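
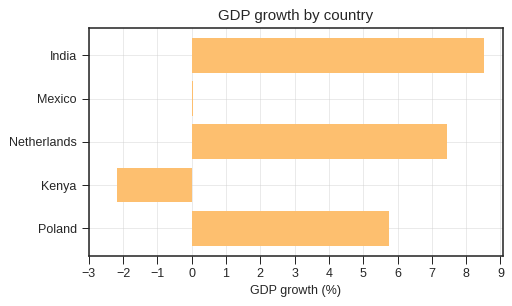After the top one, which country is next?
Netherlands

Top 3: India ≈ 9, Netherlands ≈ 7, Poland ≈ 6.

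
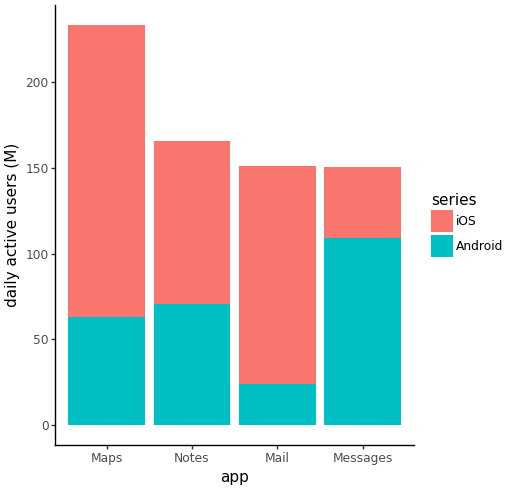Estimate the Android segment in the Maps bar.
Android top ≈ 60, bottom ≈ 0; segment ≈ 60.

≈ 60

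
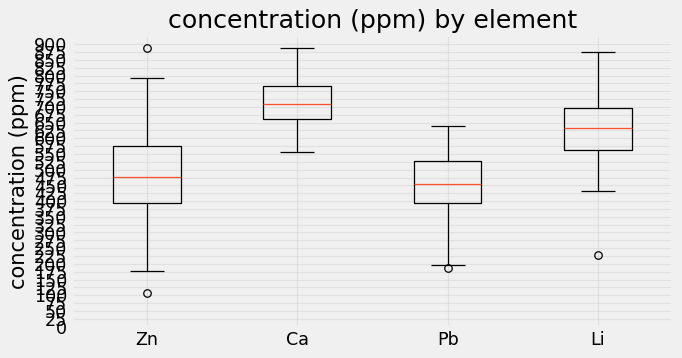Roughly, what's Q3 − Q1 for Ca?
Q3 ≈ 775, Q1 ≈ 675; IQR ≈ 100.

≈ 100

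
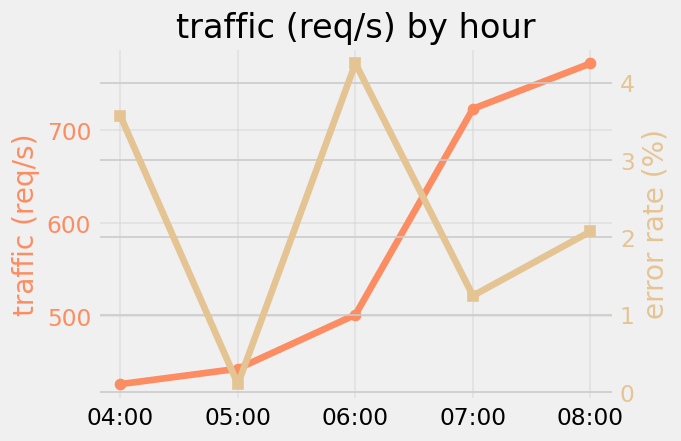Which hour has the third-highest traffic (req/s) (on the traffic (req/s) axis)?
06:00

Top 4 (on the traffic (req/s) axis): 08:00 ≈ 750, 07:00 ≈ 700, 06:00 ≈ 500, 05:00 ≈ 450.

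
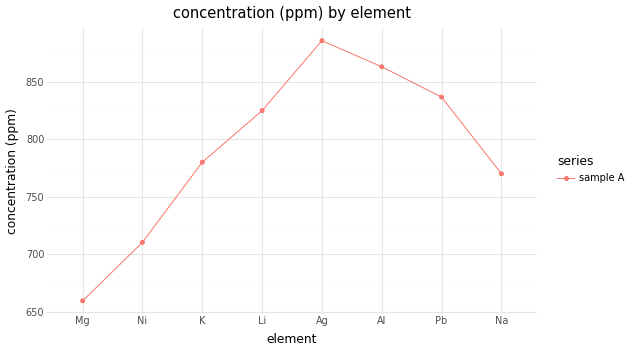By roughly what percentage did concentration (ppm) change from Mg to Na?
Mg ≈ 660, Na ≈ 760; (760 − 660) / 660 ≈ +15.2%.

≈ +15.2%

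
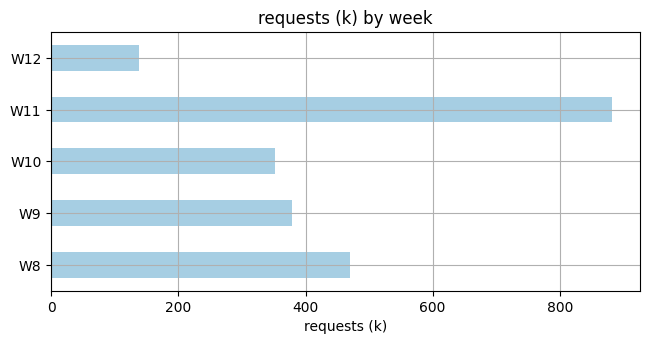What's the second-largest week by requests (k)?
W8

Top 3: W11 ≈ 900, W8 ≈ 500, W9 ≈ 400.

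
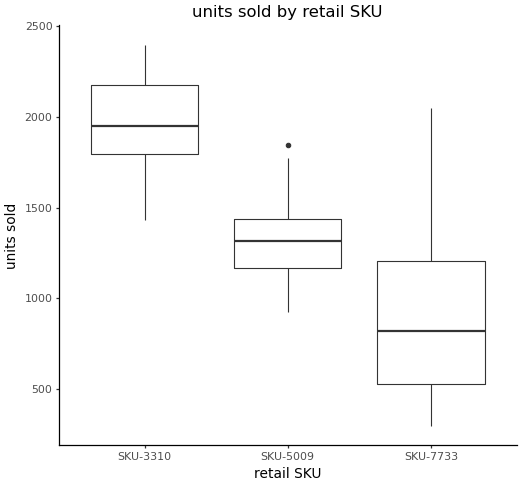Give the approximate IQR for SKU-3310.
Q3 ≈ 2200, Q1 ≈ 1800; IQR ≈ 400.

≈ 400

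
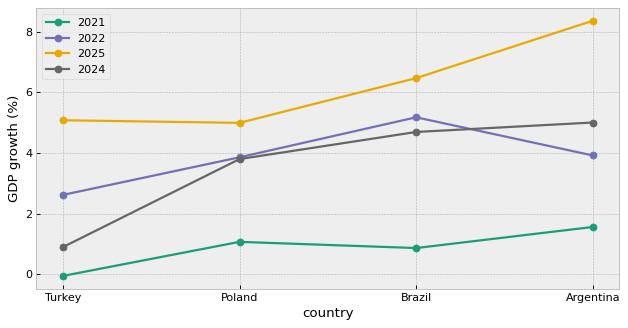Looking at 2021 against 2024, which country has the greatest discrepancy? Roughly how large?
Brazil, ≈ 4 %

Brazil: 2021 ≈ 1, 2024 ≈ 5 → gap ≈ 4. Next-largest (Argentina) is only ≈ 3.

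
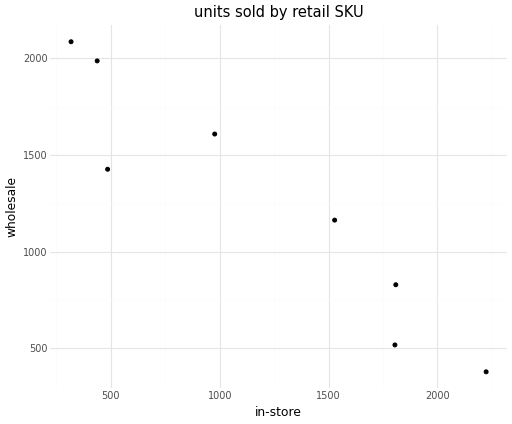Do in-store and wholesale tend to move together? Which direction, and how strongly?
negative, strong

Points are negatively correlated; strong (|r| ≈ 0.9).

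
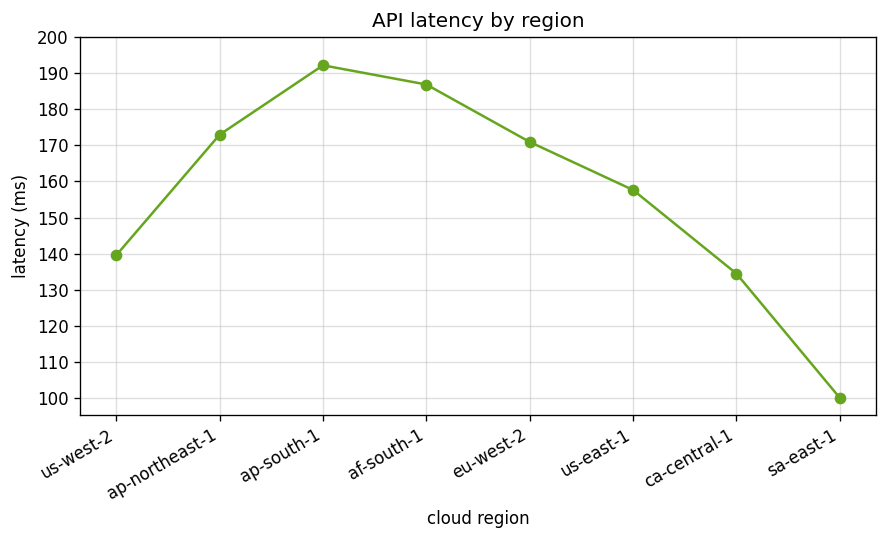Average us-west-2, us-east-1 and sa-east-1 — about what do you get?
(140 + 160 + 100) / 3 ≈ 133.

≈ 133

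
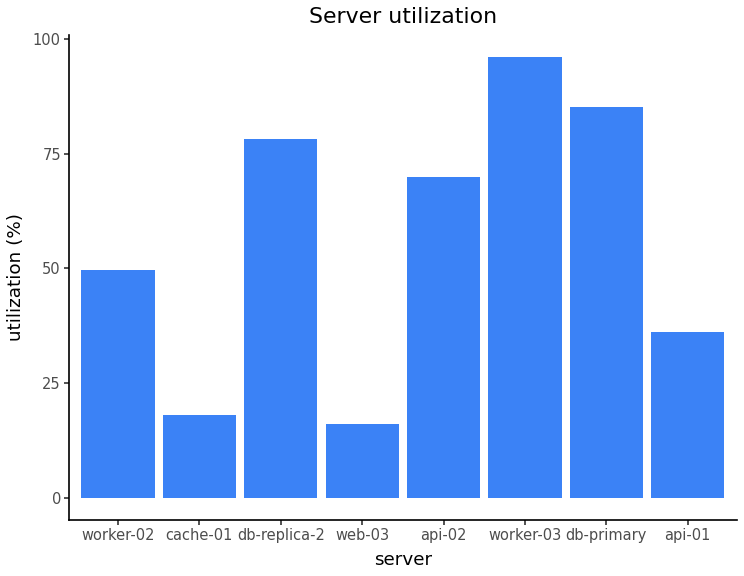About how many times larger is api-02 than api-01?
api-02 ≈ 70, api-01 ≈ 40; 70/40 ≈ 1.75.

≈ 1.75×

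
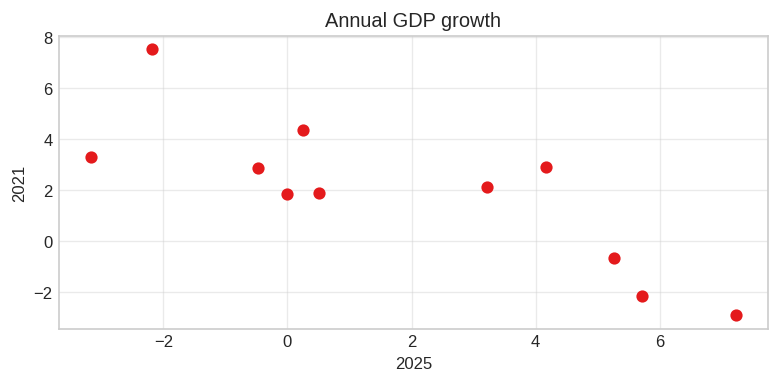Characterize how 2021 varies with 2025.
negative, strong

Points are negatively correlated; strong (|r| ≈ 0.8).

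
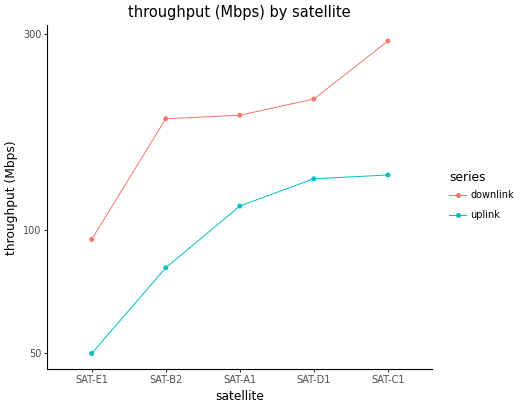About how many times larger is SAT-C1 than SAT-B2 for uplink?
≈ 1.75×

SAT-C1 ≈ 140, SAT-B2 ≈ 80; 140/80 ≈ 1.75.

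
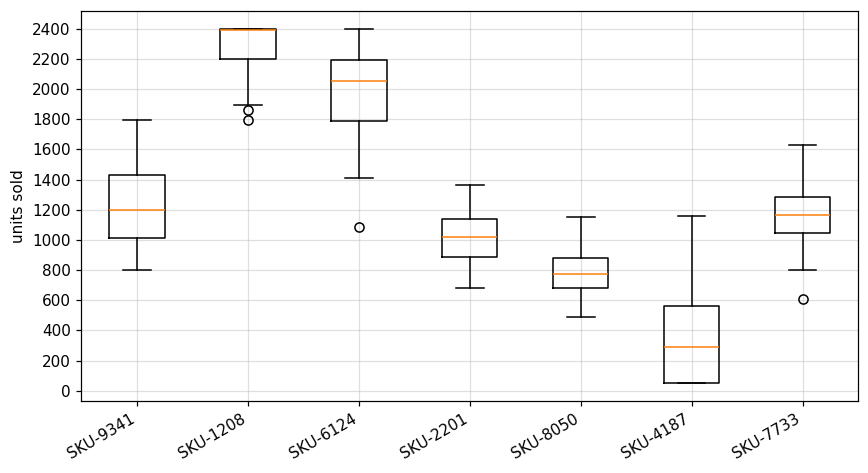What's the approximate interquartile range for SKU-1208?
Q3 ≈ 2400, Q1 ≈ 2200; IQR ≈ 200.

≈ 200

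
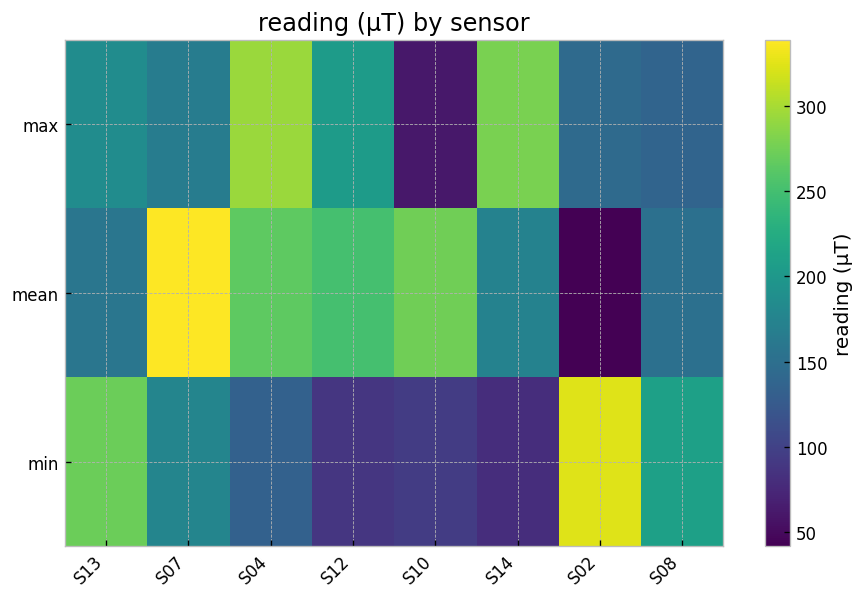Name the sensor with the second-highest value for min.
S13

Top 3 for min: S02 ≈ 325, S13 ≈ 275, S08 ≈ 200.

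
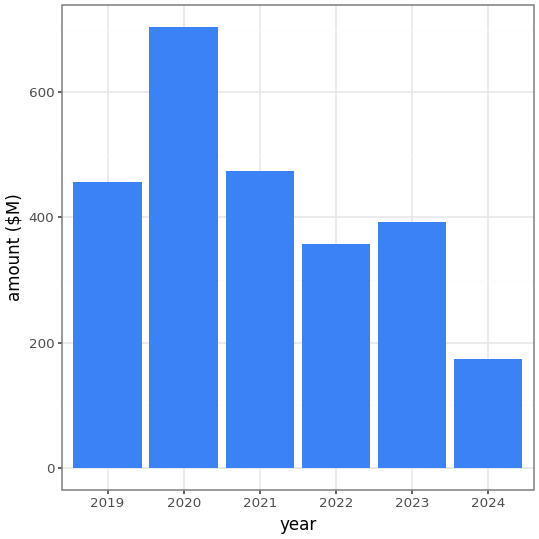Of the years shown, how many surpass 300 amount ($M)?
Above 300: 2019, 2020, 2021, 2022, 2023.

5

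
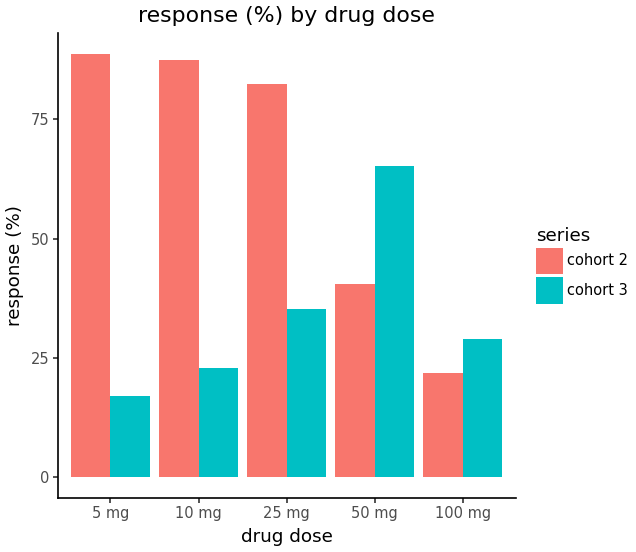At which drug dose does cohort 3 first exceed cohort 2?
25 mg: cohort 3 ≈ 40 vs cohort 2 ≈ 80 (not yet); 50 mg: cohort 3 ≈ 70 vs cohort 2 ≈ 40 (first crossover).

50 mg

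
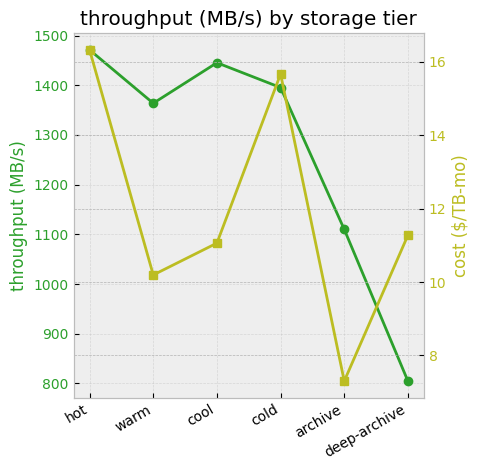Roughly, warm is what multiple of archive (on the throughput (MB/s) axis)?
warm ≈ 1400, archive ≈ 1100; 1400/1100 ≈ 1.27.

≈ 1.27×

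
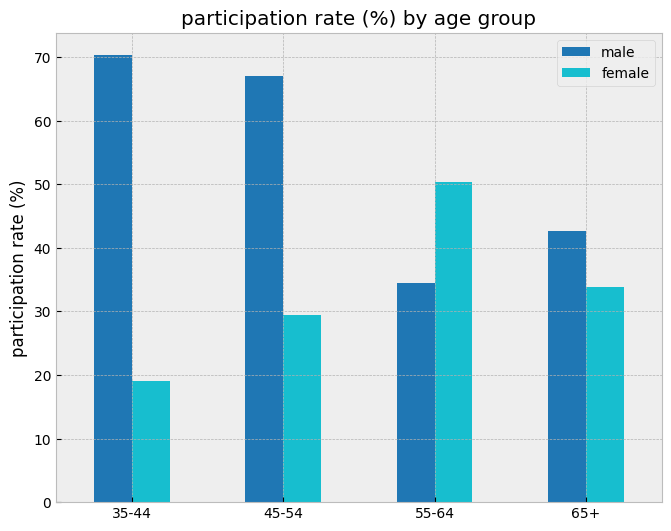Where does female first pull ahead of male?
45-54: female ≈ 30 vs male ≈ 70 (not yet); 55-64: female ≈ 50 vs male ≈ 30 (first crossover).

55-64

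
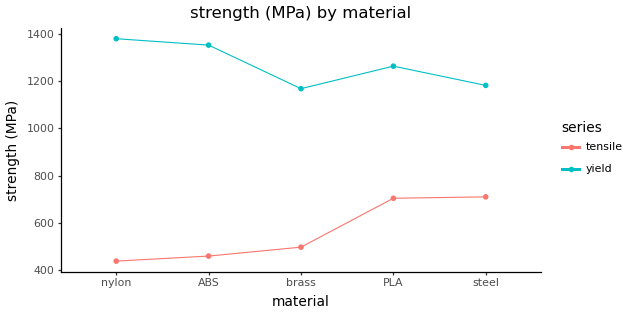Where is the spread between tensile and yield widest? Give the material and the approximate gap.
nylon, ≈ 1000 MPa

nylon: tensile ≈ 400, yield ≈ 1400 → gap ≈ 1000. Next-largest (ABS) is only ≈ 900.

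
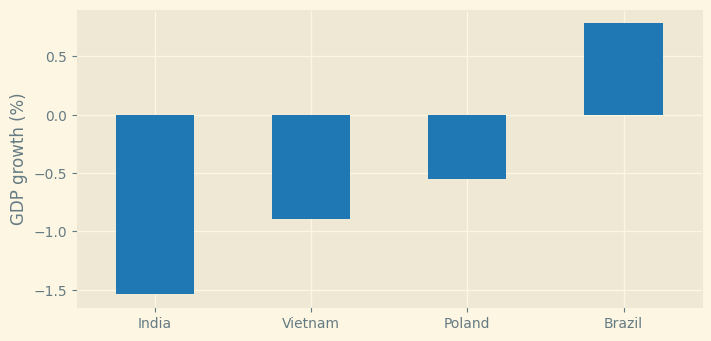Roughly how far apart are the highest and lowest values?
≈ 2.4

Max Brazil ≈ 0.8, min India ≈ -1.6; range ≈ 2.4.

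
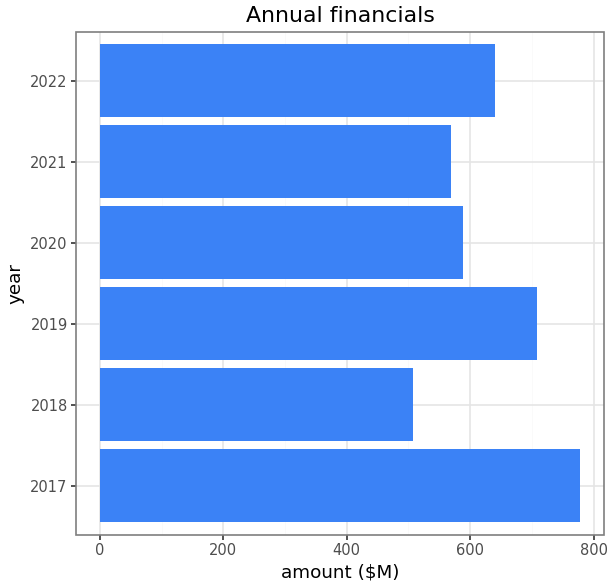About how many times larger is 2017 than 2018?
2017 ≈ 800, 2018 ≈ 500; 800/500 ≈ 1.6.

≈ 1.6×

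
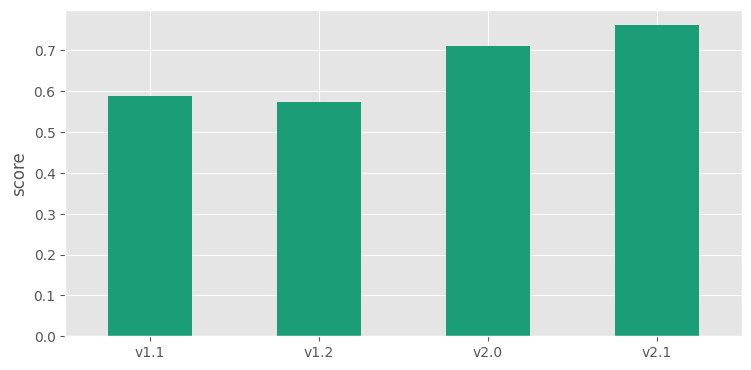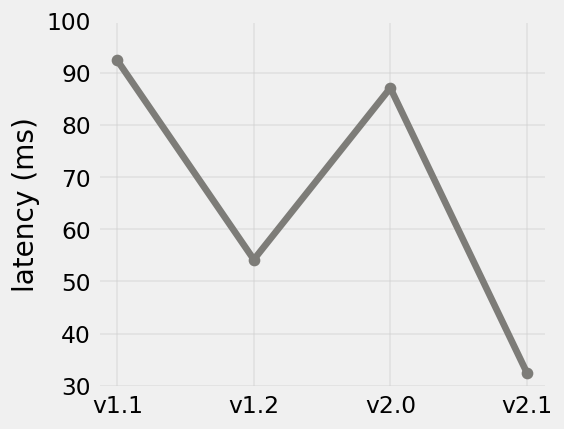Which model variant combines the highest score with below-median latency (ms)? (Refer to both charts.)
v2.1

Chart 2 median latency (ms) ≈ 70; below-median model variants: v1.2, v2.1. Among those, v2.1 has the highest score (≈ 0.8).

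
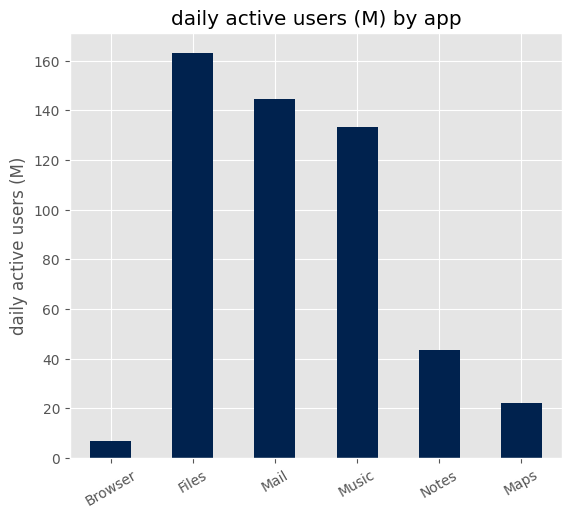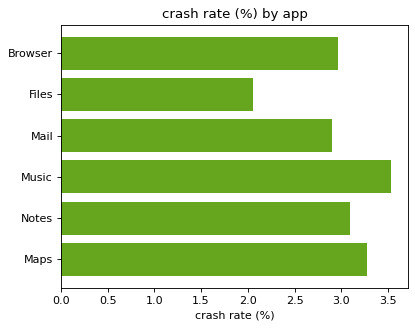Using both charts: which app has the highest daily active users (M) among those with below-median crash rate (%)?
Chart 2 median crash rate (%) ≈ 3; below-median apps: Browser, Files, Mail. Among those, Files has the highest daily active users (M) (≈ 160).

Files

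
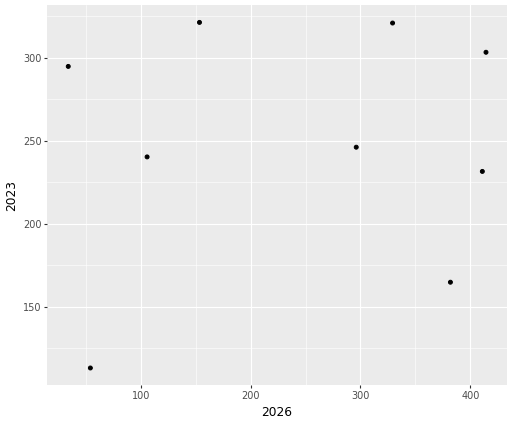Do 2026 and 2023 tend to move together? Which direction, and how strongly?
no clear correlation

Points are roughly uncorrelated; weak (|r| ≈ 0.1).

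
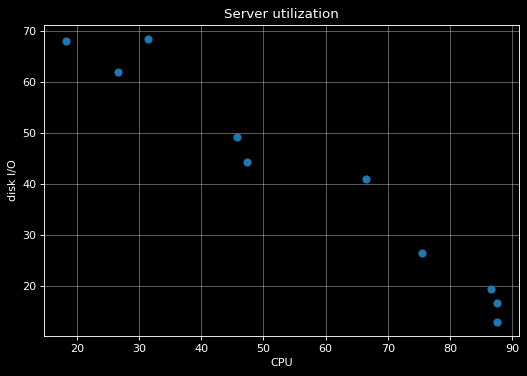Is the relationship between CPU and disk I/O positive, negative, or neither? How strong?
negative, strong

Points are negatively correlated; strong (|r| ≈ 1.0).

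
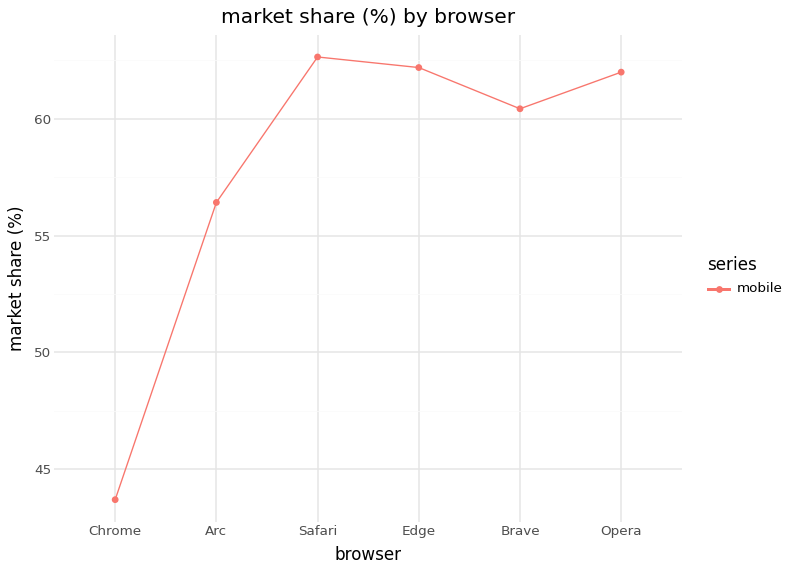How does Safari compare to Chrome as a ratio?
Safari ≈ 62, Chrome ≈ 44; 62/44 ≈ 1.41.

≈ 1.41×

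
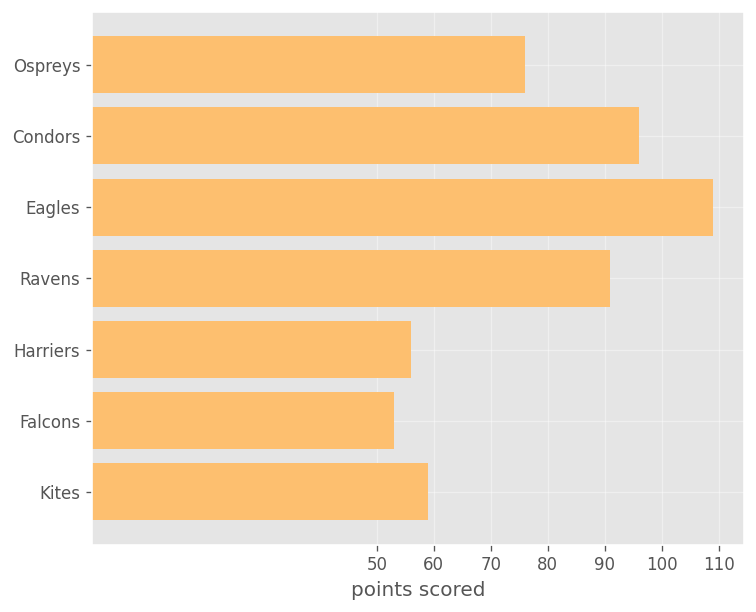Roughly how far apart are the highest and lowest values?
≈ 60

Max Eagles ≈ 110, min Falcons ≈ 50; range ≈ 60.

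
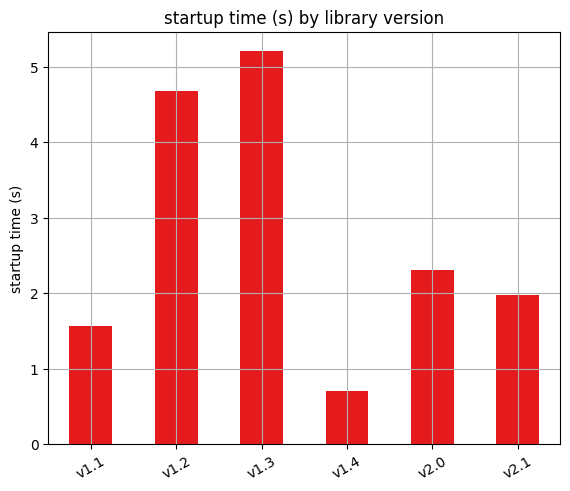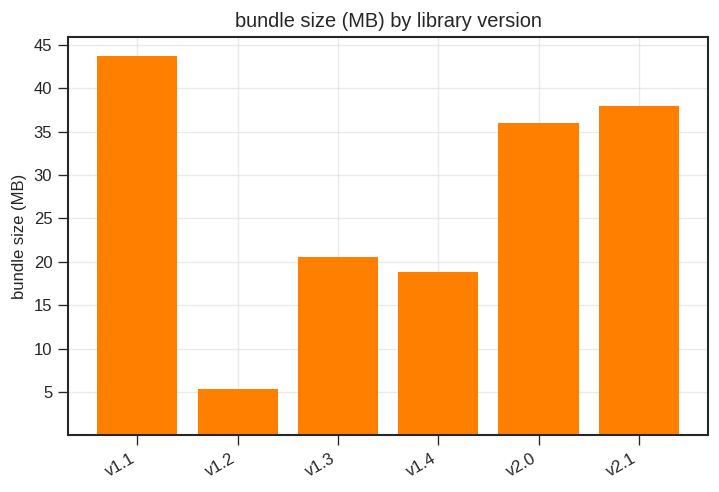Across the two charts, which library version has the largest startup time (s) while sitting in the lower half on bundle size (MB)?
Chart 2 median bundle size (MB) ≈ 30; below-median library versions: v1.2, v1.3, v1.4. Among those, v1.3 has the highest startup time (s) (≈ 5).

v1.3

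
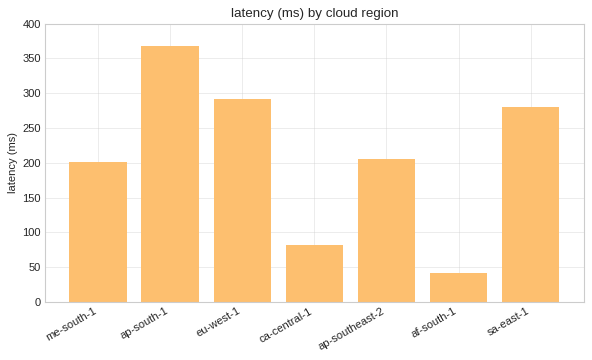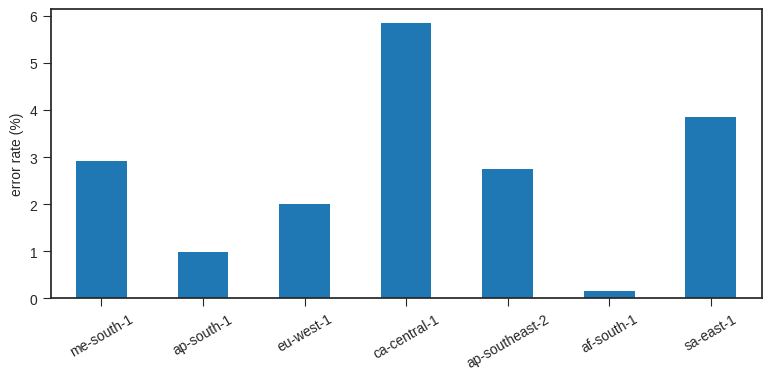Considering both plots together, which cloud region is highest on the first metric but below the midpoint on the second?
Chart 2 median error rate (%) ≈ 3; below-median cloud regions: ap-south-1, eu-west-1, af-south-1. Among those, ap-south-1 has the highest latency (ms) (≈ 350).

ap-south-1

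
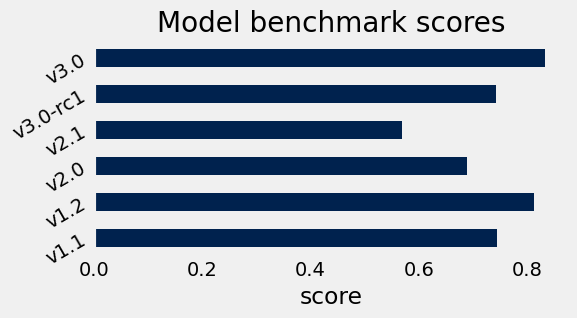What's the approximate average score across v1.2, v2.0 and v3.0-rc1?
≈ 0.73

(0.8 + 0.7 + 0.7) / 3 ≈ 0.73.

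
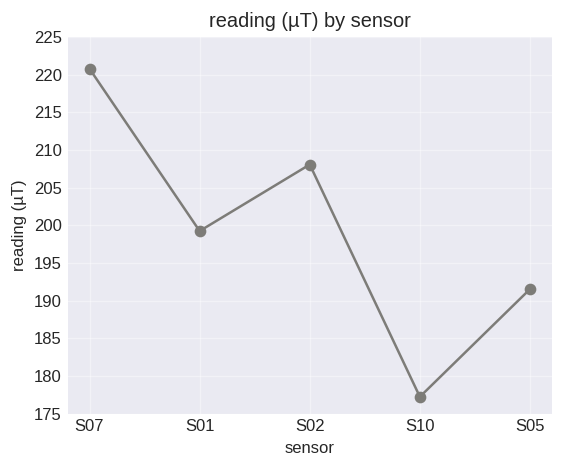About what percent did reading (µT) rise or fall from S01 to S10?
S01 ≈ 200, S10 ≈ 175; (175 − 200) / 200 ≈ -12.5%.

≈ -12.5%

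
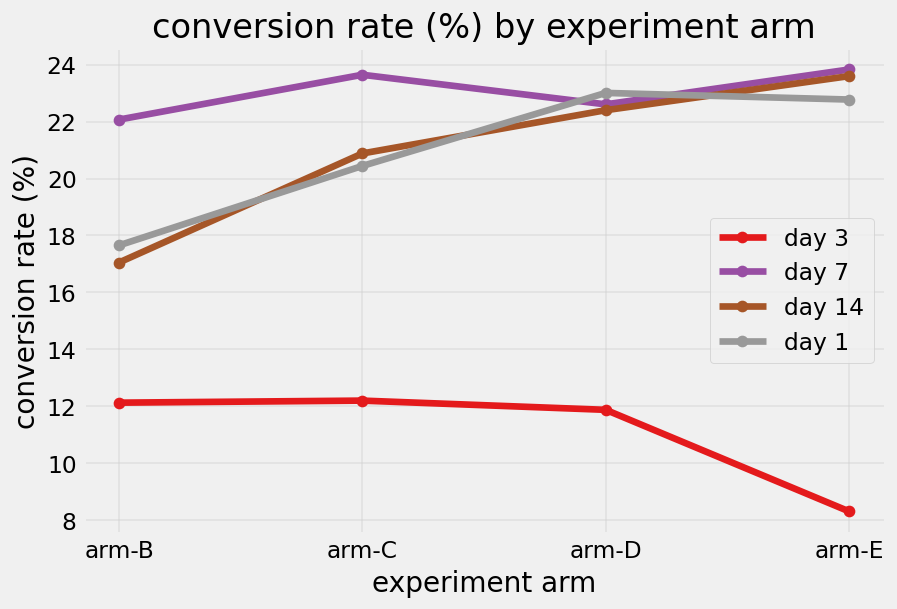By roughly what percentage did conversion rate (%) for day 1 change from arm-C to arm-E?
arm-C ≈ 20, arm-E ≈ 22; (22 − 20) / 20 ≈ +10%.

≈ +10%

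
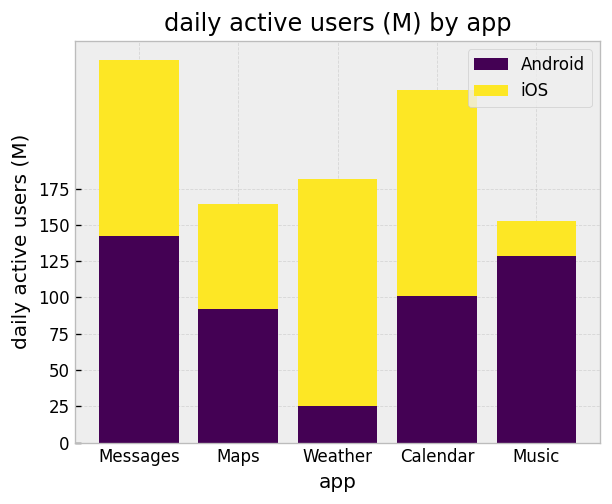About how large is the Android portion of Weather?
≈ 25

Android top ≈ 25, bottom ≈ 0; segment ≈ 25.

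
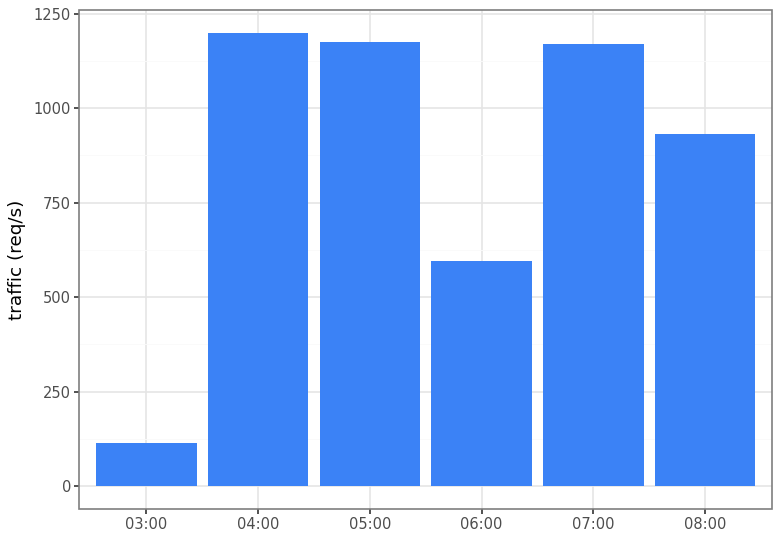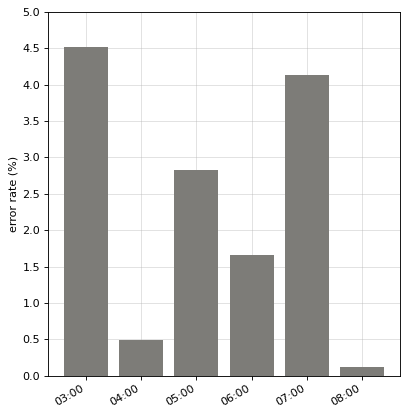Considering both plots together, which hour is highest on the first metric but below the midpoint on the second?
04:00

Chart 2 median error rate (%) ≈ 2; below-median hours: 04:00, 06:00, 08:00. Among those, 04:00 has the highest traffic (req/s) (≈ 1200).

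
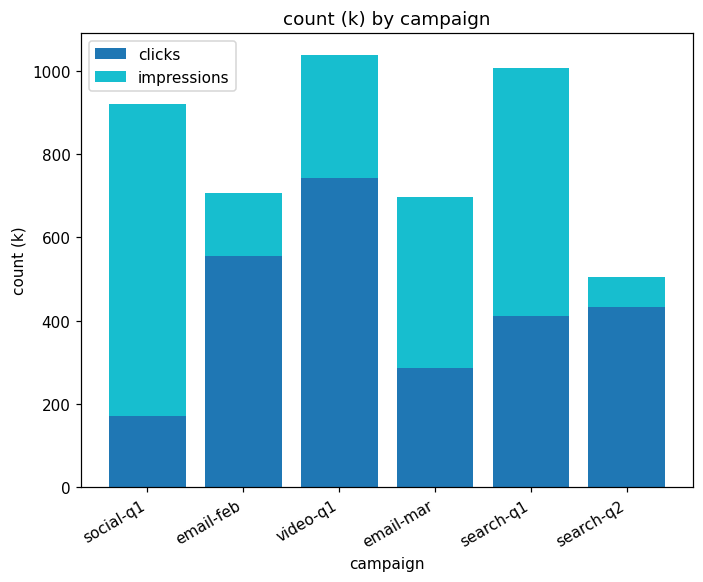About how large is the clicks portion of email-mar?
clicks top ≈ 300, bottom ≈ 0; segment ≈ 300.

≈ 300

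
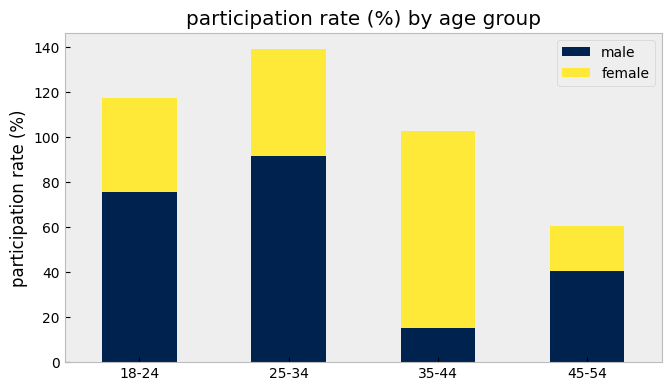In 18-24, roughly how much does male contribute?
male top ≈ 80, bottom ≈ 0; segment ≈ 80.

≈ 80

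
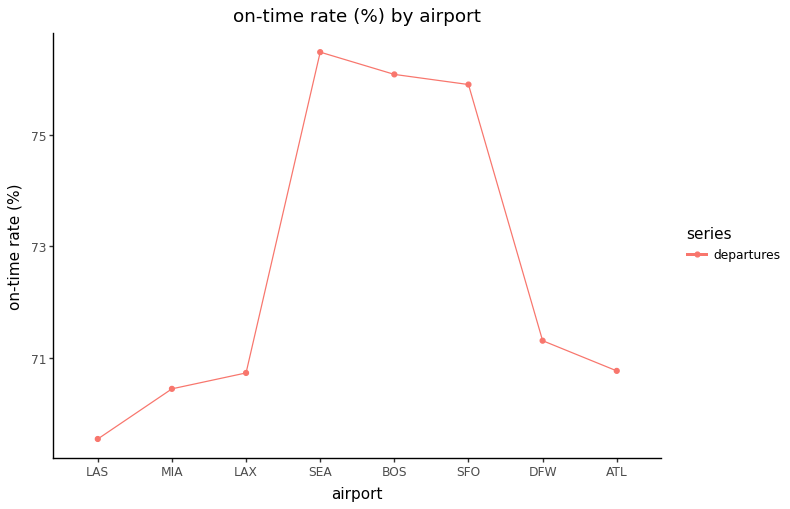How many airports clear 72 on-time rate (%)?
Above 72: SEA, BOS, SFO.

3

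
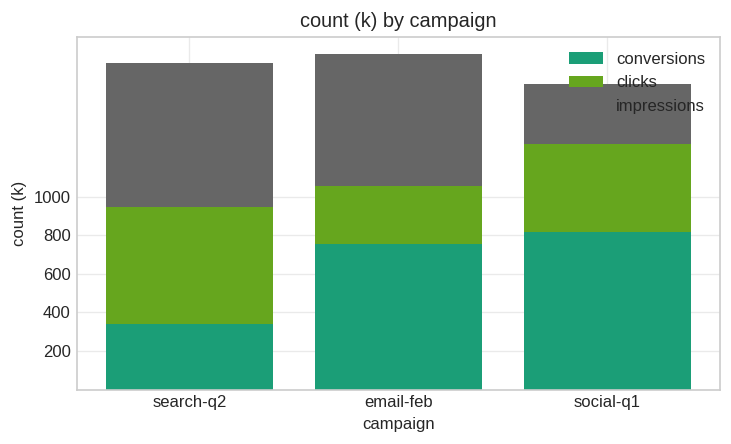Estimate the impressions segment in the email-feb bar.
≈ 800

impressions top ≈ 1800, bottom ≈ 1000; segment ≈ 800.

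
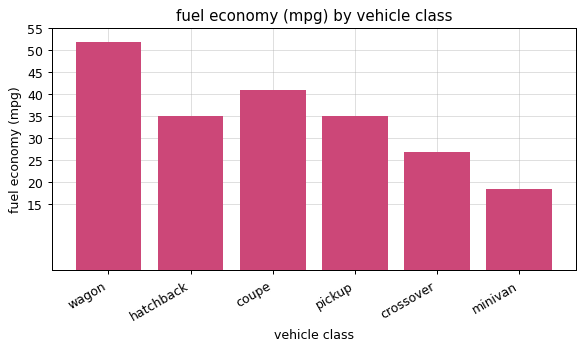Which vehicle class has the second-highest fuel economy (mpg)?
Top 3: wagon ≈ 50, coupe ≈ 40, pickup ≈ 35.

coupe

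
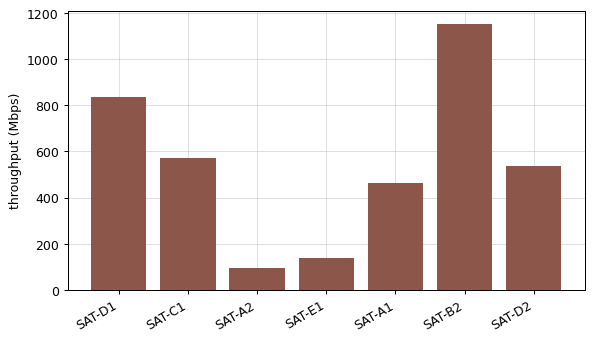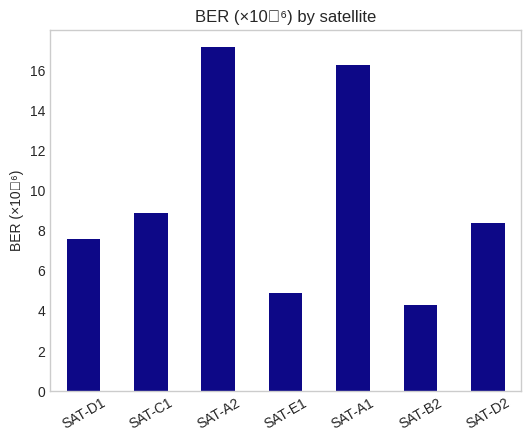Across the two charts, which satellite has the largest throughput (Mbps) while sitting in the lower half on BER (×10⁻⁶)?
SAT-B2

Chart 2 median BER (×10⁻⁶) ≈ 8; below-median satellites: SAT-D1, SAT-E1, SAT-B2. Among those, SAT-B2 has the highest throughput (Mbps) (≈ 1200).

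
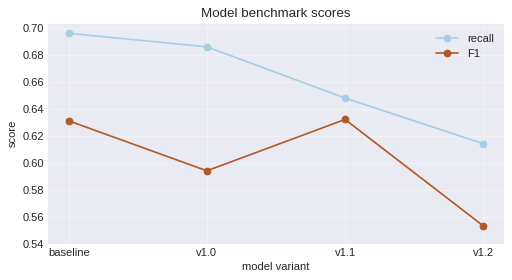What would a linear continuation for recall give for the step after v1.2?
Last three: 0.68, 0.64, 0.62 → slope ≈ -0.03/step → next ≈ 0.59.

≈ 0.59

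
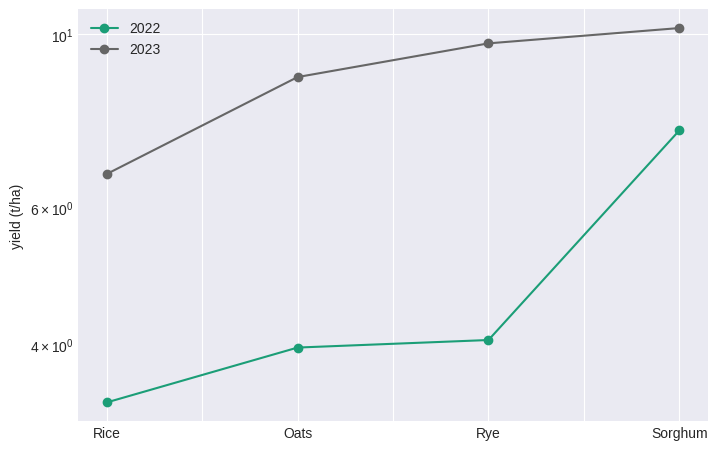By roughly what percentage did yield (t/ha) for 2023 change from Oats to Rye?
≈ +11.1%

Oats ≈ 9, Rye ≈ 10; (10 − 9) / 9 ≈ +11.1%.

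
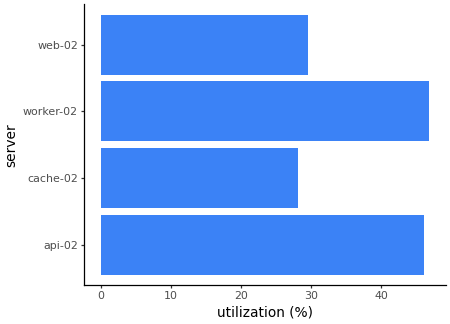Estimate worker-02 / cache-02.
≈ 1.5×

worker-02 ≈ 45, cache-02 ≈ 30; 45/30 ≈ 1.5.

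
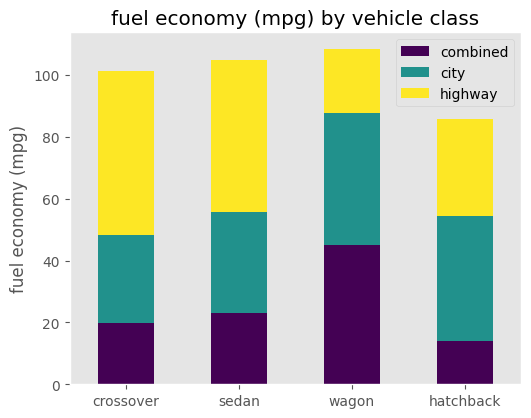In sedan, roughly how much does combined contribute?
≈ 20

combined top ≈ 20, bottom ≈ 0; segment ≈ 20.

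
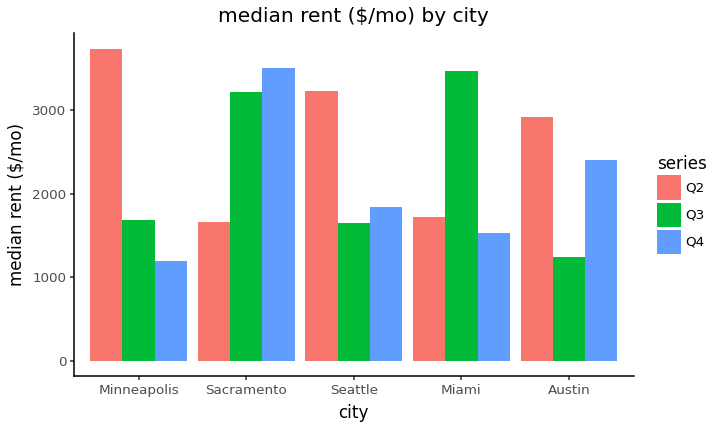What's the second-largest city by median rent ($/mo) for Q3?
Top 3 for Q3: Miami ≈ 3500, Sacramento ≈ 3000, Minneapolis ≈ 1500.

Sacramento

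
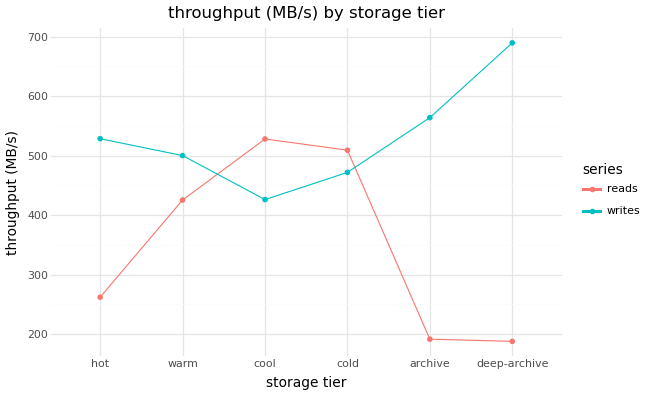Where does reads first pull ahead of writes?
warm: reads ≈ 450 vs writes ≈ 500 (not yet); cool: reads ≈ 550 vs writes ≈ 450 (first crossover).

cool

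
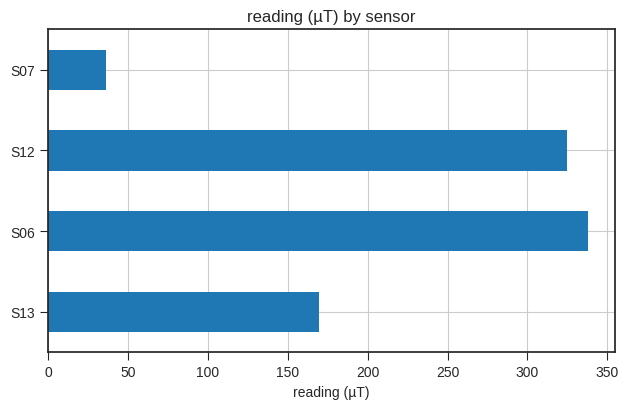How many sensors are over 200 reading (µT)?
2

Above 200: S06, S12.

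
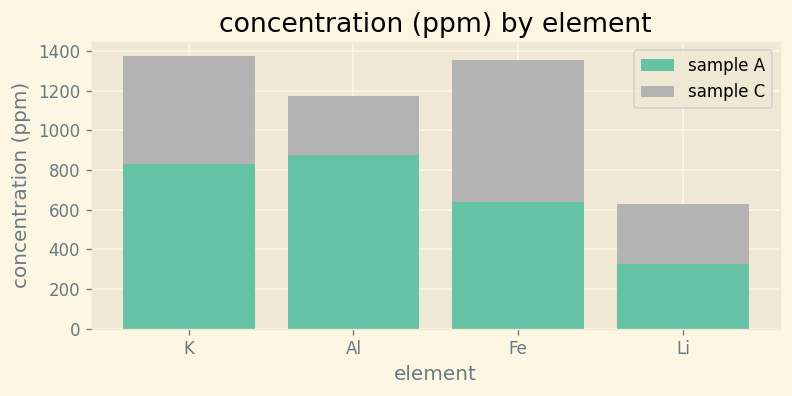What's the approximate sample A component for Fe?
≈ 600

sample A top ≈ 600, bottom ≈ 0; segment ≈ 600.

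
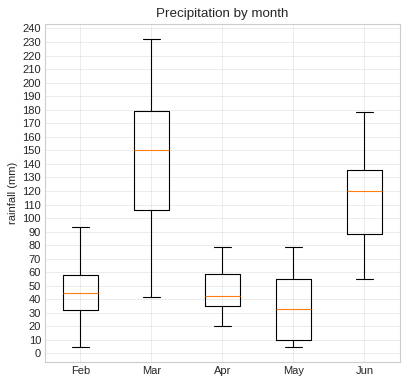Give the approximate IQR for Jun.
Q3 ≈ 140, Q1 ≈ 90; IQR ≈ 50.

≈ 50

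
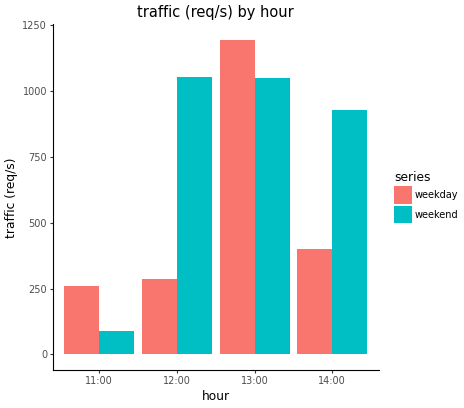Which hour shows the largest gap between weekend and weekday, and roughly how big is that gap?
12:00, ≈ 800 req/s

12:00: weekend ≈ 1100, weekday ≈ 300 → gap ≈ 800. Next-largest (14:00) is only ≈ 500.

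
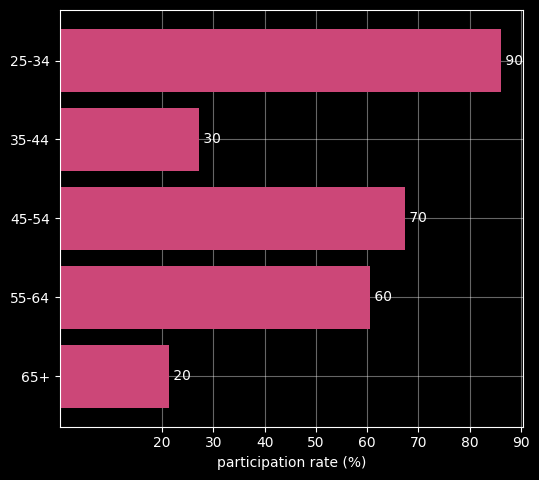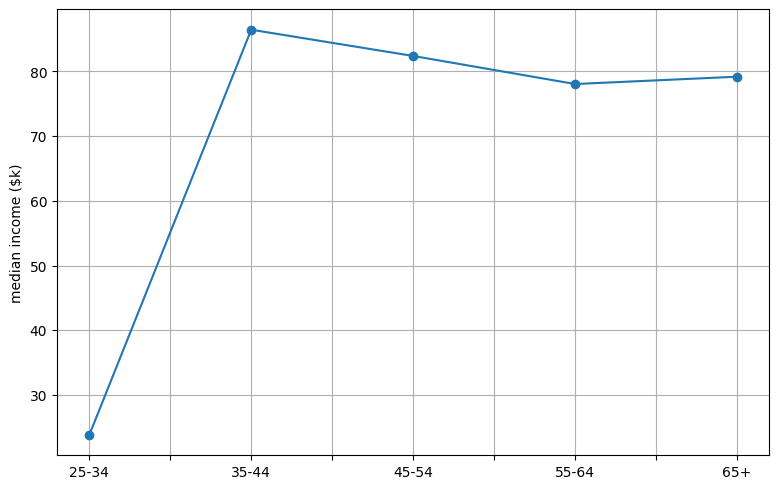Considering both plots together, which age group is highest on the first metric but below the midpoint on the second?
Chart 2 median median income ($k) ≈ 80; below-median age groups: 25-34, 55-64. Among those, 25-34 has the highest participation rate (%) (≈ 90).

25-34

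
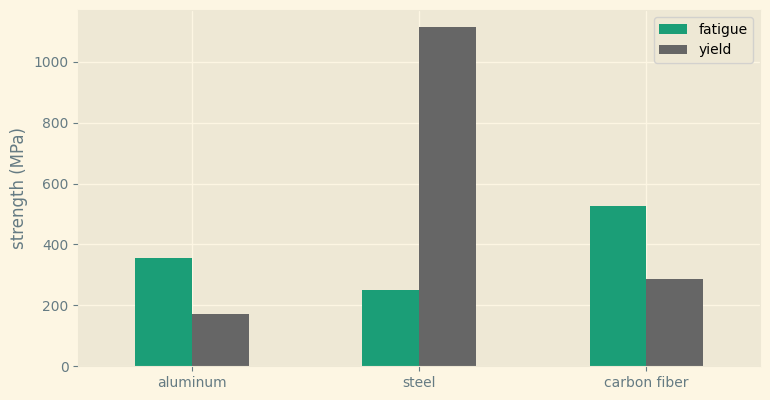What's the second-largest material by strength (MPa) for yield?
carbon fiber

Top 3 for yield: steel ≈ 1100, carbon fiber ≈ 300, aluminum ≈ 200.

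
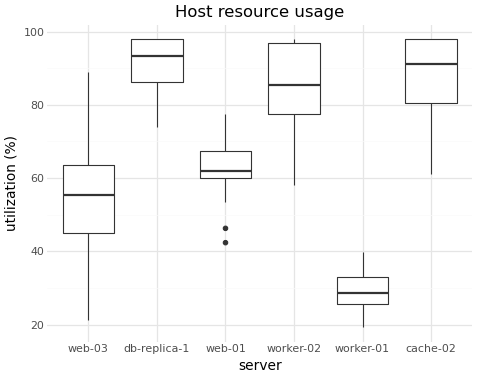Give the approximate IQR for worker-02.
Q3 ≈ 100, Q1 ≈ 80; IQR ≈ 20.

≈ 20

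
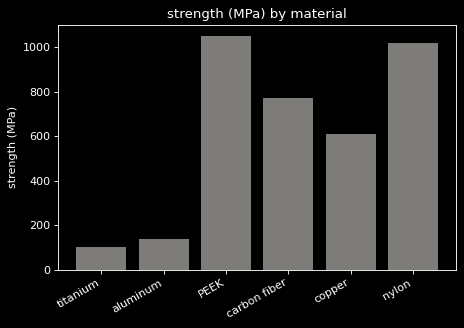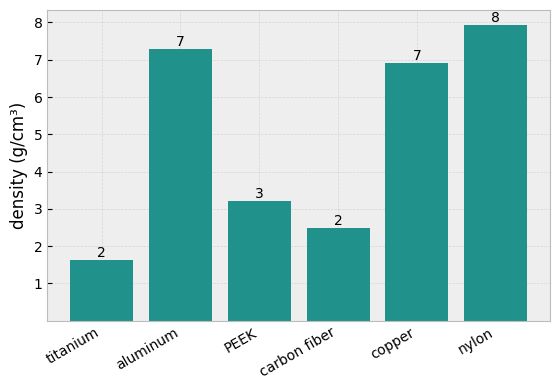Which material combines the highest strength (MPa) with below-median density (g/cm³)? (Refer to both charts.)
PEEK

Chart 2 median density (g/cm³) ≈ 5; below-median materials: titanium, PEEK, carbon fiber. Among those, PEEK has the highest strength (MPa) (≈ 1000).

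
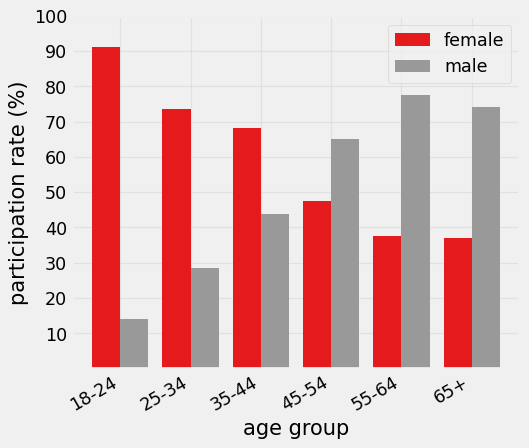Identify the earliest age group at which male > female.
35-44: male ≈ 40 vs female ≈ 70 (not yet); 45-54: male ≈ 70 vs female ≈ 50 (first crossover).

45-54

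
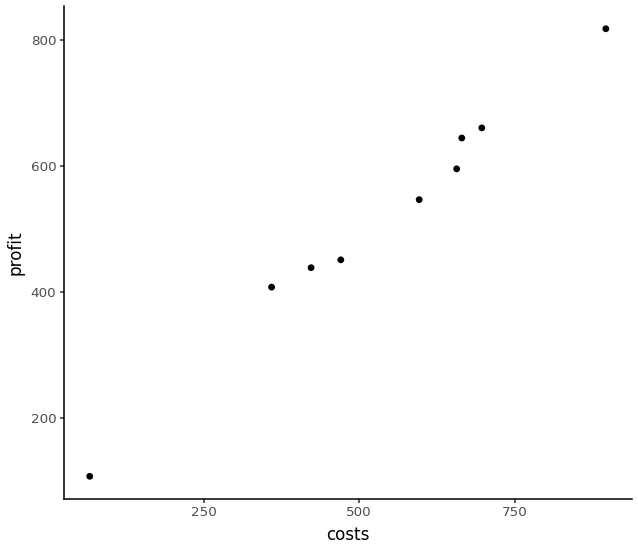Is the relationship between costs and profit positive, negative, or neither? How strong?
positive, strong

Points are positively correlated; strong (|r| ≈ 1.0).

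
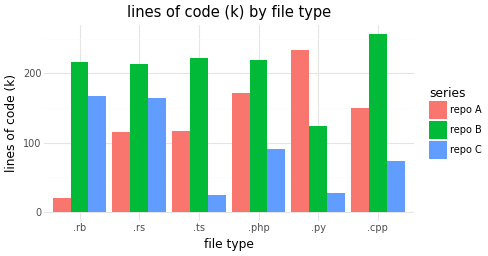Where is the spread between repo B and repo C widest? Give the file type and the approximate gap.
.ts: repo B ≈ 225, repo C ≈ 25 → gap ≈ 200. Next-largest (.cpp) is only ≈ 175.

.ts, ≈ 200 k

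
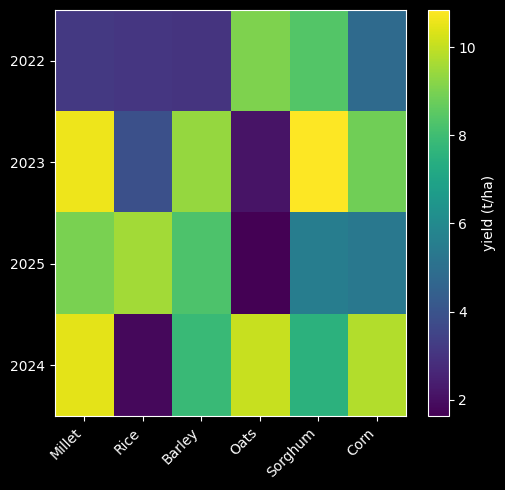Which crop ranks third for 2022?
Corn

Top 4 for 2022: Oats ≈ 9, Sorghum ≈ 8, Corn ≈ 5, Millet ≈ 3.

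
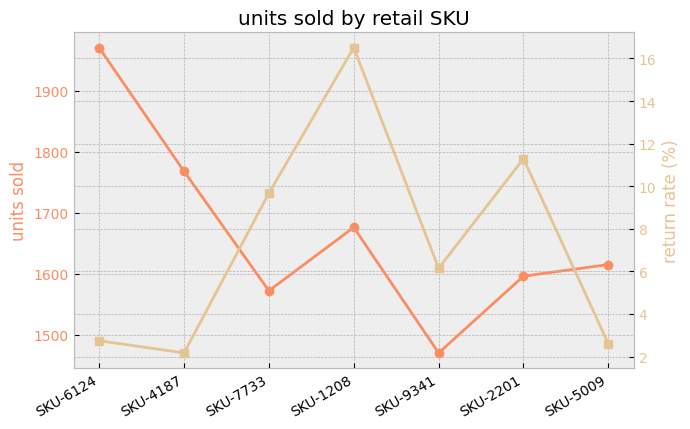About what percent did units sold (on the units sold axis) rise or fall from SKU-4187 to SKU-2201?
≈ -8.6%

SKU-4187 ≈ 1750, SKU-2201 ≈ 1600; (1600 − 1750) / 1750 ≈ -8.6%.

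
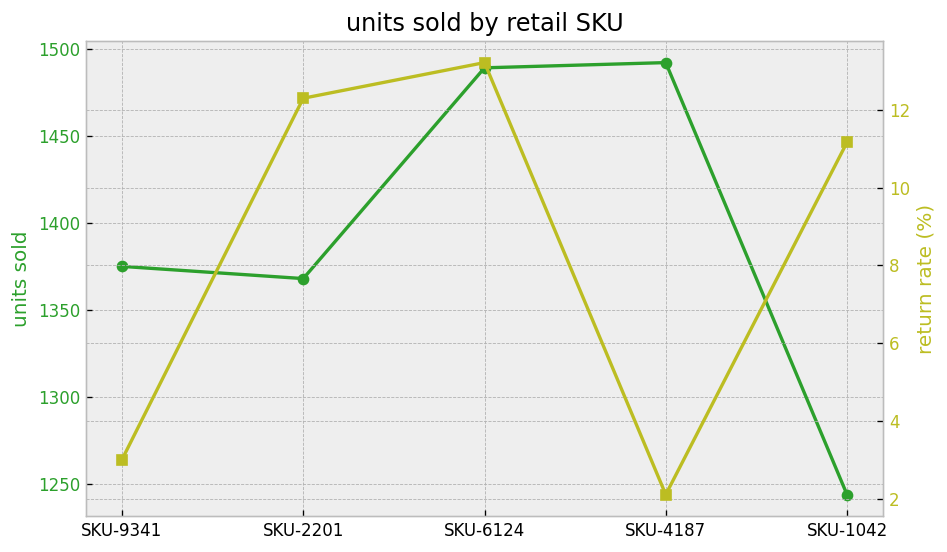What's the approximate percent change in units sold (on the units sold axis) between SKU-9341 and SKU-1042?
≈ -9.1%

SKU-9341 ≈ 1375, SKU-1042 ≈ 1250; (1250 − 1375) / 1375 ≈ -9.1%.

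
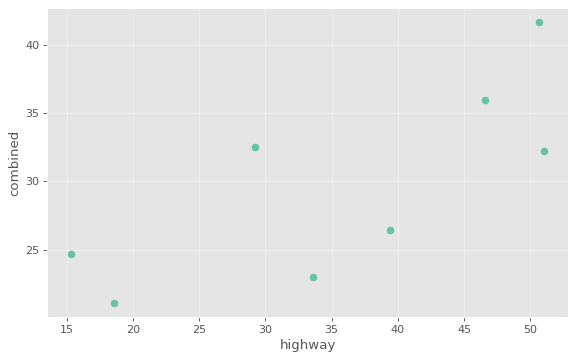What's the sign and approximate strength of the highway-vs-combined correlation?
Points are positively correlated; strong (|r| ≈ 0.8).

positive, strong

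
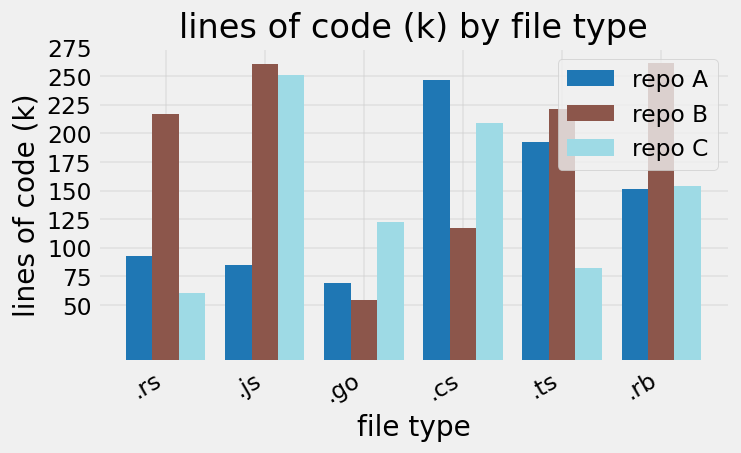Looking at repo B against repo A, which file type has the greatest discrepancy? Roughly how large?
.js: repo B ≈ 250, repo A ≈ 75 → gap ≈ 175. Next-largest (.cs) is only ≈ 125.

.js, ≈ 175 k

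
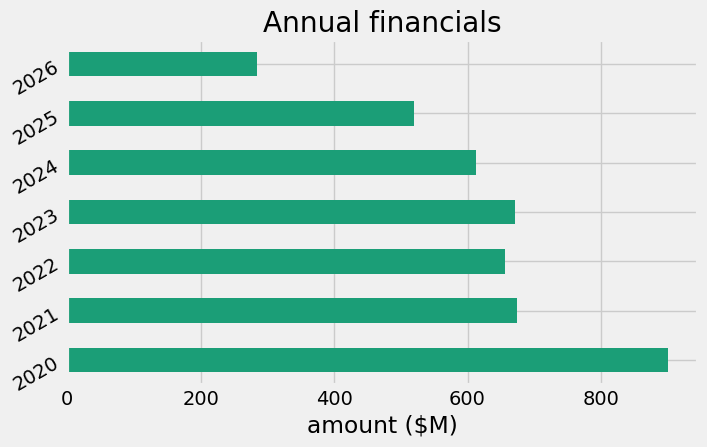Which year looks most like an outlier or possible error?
2026

2026 ≈ 300; the rest sit between ≈ 500 and ≈ 900.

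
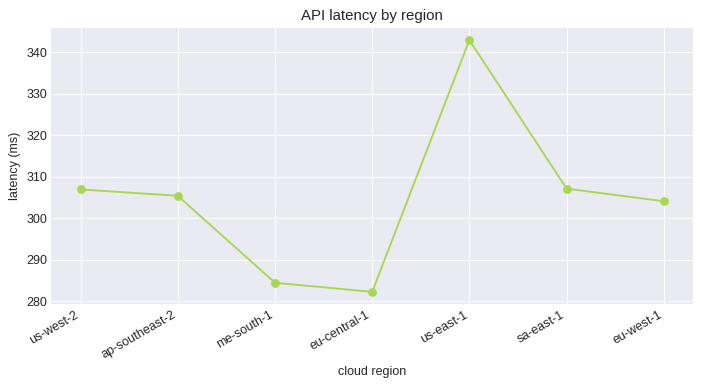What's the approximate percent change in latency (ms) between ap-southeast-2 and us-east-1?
ap-southeast-2 ≈ 310, us-east-1 ≈ 340; (340 − 310) / 310 ≈ +9.7%.

≈ +9.7%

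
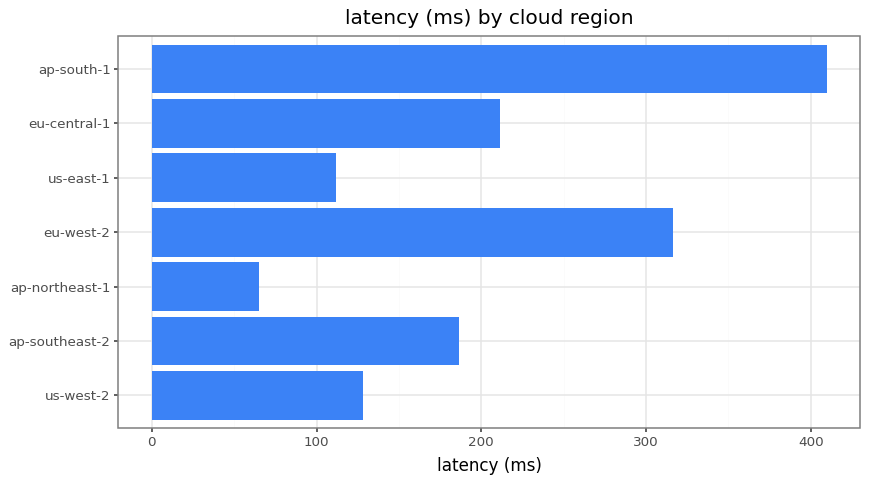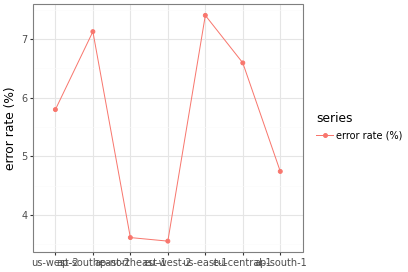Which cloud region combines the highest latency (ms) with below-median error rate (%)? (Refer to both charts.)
ap-south-1

Chart 2 median error rate (%) ≈ 6; below-median cloud regions: ap-northeast-1, eu-west-2, ap-south-1. Among those, ap-south-1 has the highest latency (ms) (≈ 400).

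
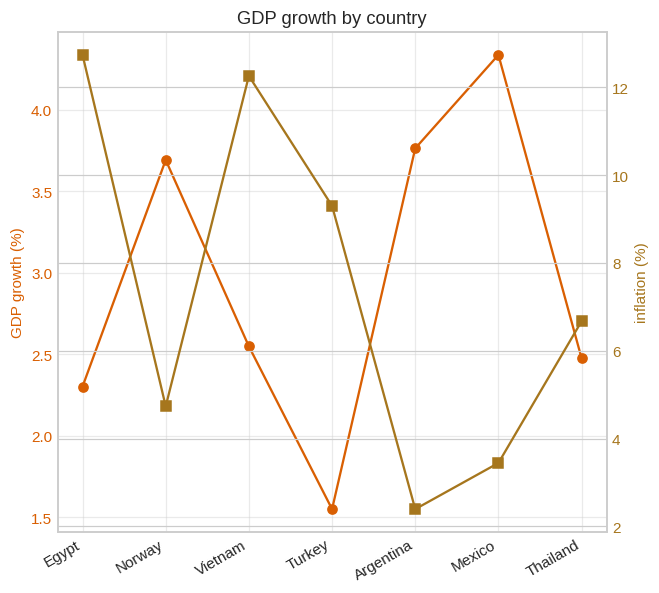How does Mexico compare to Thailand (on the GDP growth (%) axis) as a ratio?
Mexico ≈ 4.5, Thailand ≈ 2.5; 4.5/2.5 ≈ 1.8.

≈ 1.8×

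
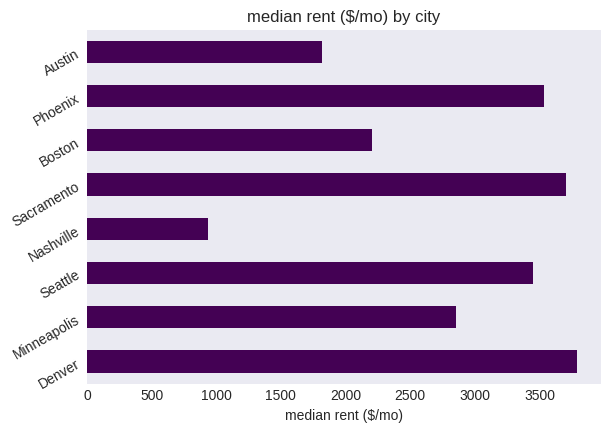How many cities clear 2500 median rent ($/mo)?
5

Above 2500: Denver, Minneapolis, Seattle, Sacramento, Phoenix.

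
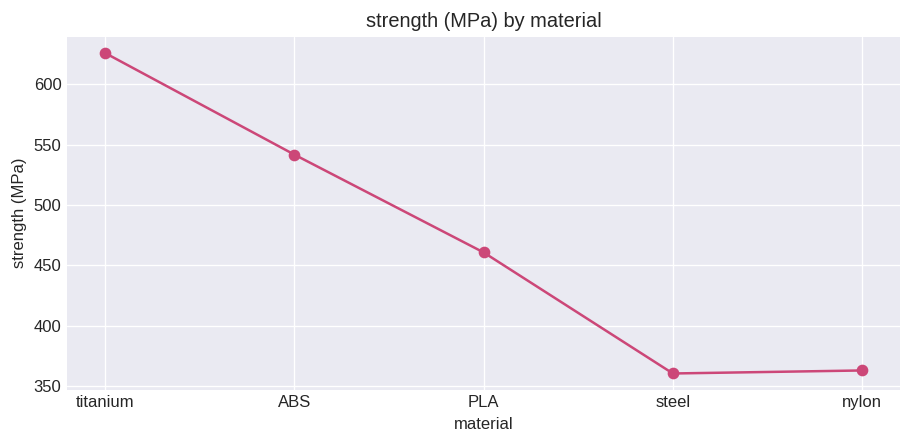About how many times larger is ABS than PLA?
≈ 1.22×

ABS ≈ 550, PLA ≈ 450; 550/450 ≈ 1.22.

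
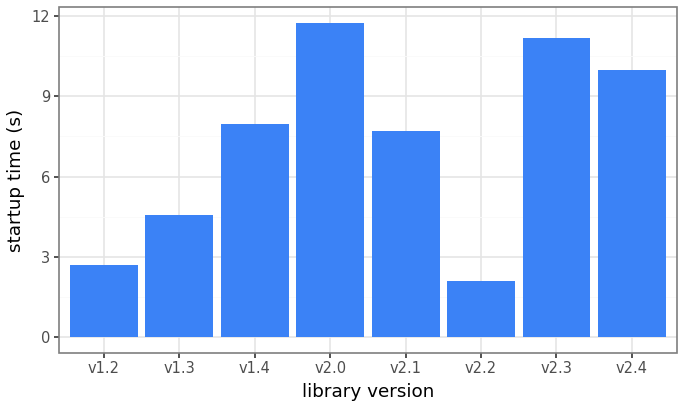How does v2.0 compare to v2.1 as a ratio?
v2.0 ≈ 12, v2.1 ≈ 8; 12/8 ≈ 1.5.

≈ 1.5×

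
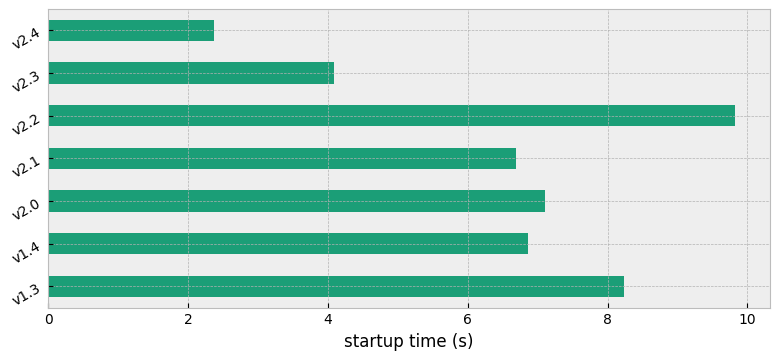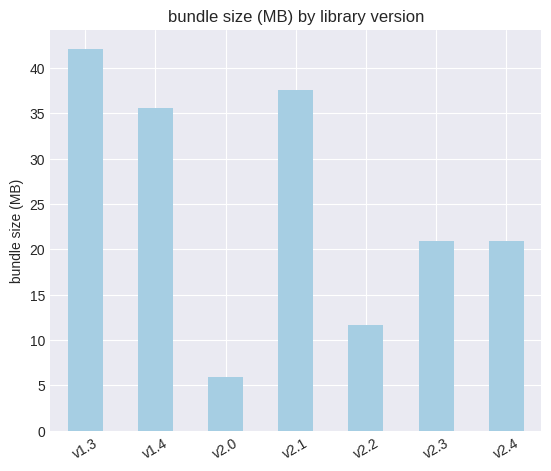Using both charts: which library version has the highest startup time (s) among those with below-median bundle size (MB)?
v2.2

Chart 2 median bundle size (MB) ≈ 20; below-median library versions: v2.0, v2.2, v2.4. Among those, v2.2 has the highest startup time (s) (≈ 10).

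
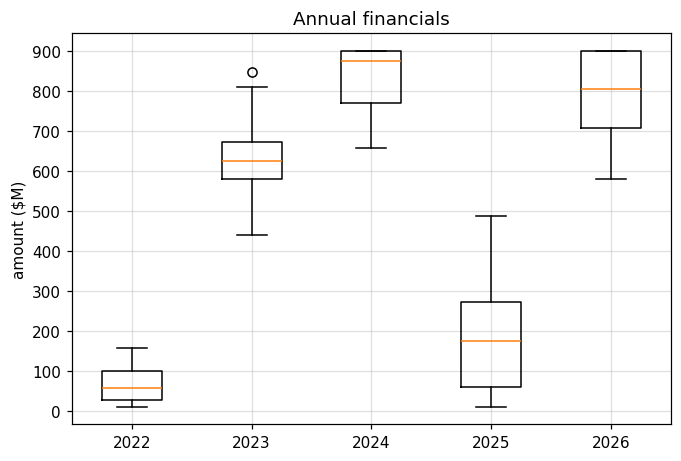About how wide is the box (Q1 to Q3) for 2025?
≈ 200

Q3 ≈ 300, Q1 ≈ 100; IQR ≈ 200.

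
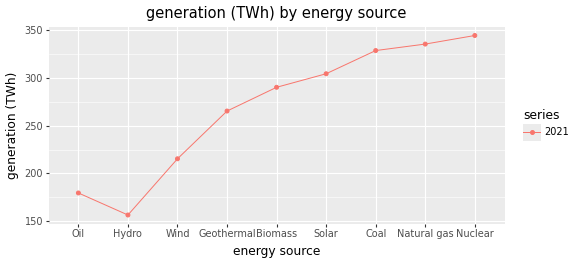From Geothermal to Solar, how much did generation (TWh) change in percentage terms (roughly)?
Geothermal ≈ 260, Solar ≈ 300; (300 − 260) / 260 ≈ +15.4%.

≈ +15.4%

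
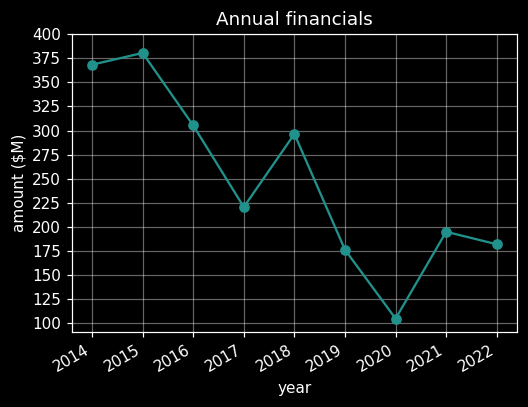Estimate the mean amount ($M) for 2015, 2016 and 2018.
(375 + 300 + 300) / 3 ≈ 325.

≈ 325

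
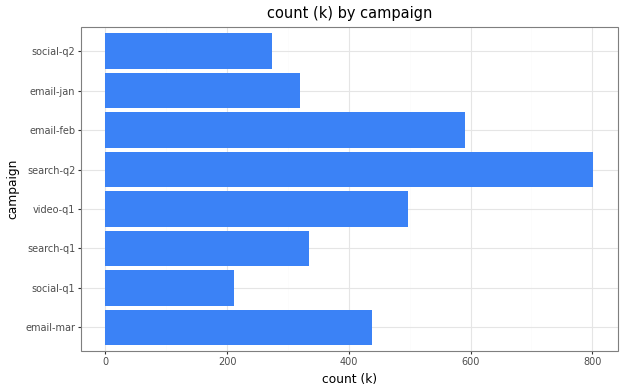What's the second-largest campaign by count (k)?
email-feb

Top 3: search-q2 ≈ 800, email-feb ≈ 600, video-q1 ≈ 500.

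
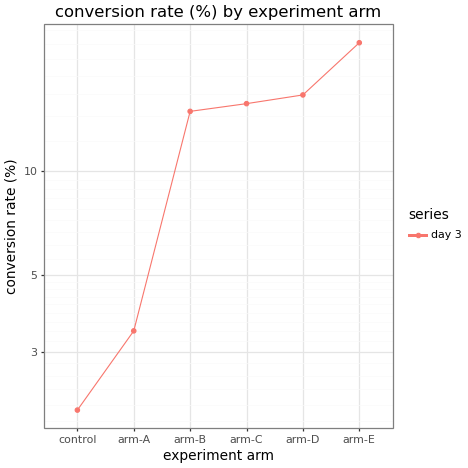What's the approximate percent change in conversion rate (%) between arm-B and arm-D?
arm-B ≈ 14, arm-D ≈ 16; (16 − 14) / 14 ≈ +14.3%.

≈ +14.3%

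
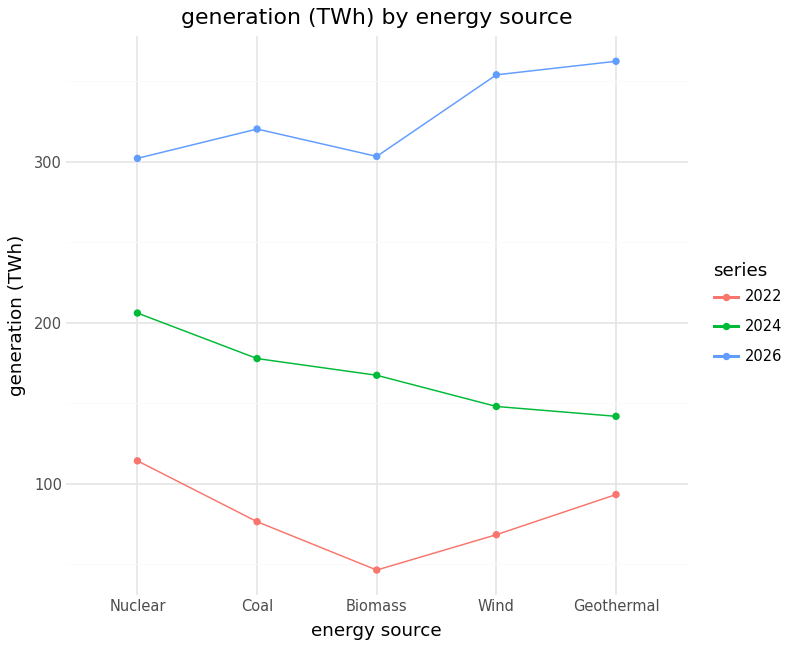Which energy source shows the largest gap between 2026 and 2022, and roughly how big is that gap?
Wind, ≈ 300 TWh

Wind: 2026 ≈ 350, 2022 ≈ 50 → gap ≈ 300. Next-largest (Geothermal) is only ≈ 250.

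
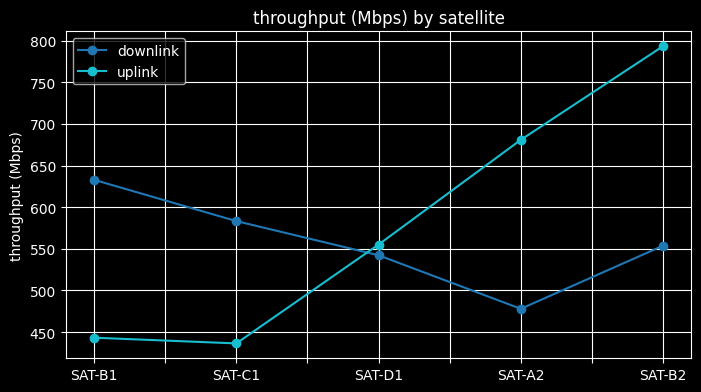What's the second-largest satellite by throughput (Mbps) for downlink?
Top 3 for downlink: SAT-B1 ≈ 650, SAT-C1 ≈ 600, SAT-B2 ≈ 550.

SAT-C1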